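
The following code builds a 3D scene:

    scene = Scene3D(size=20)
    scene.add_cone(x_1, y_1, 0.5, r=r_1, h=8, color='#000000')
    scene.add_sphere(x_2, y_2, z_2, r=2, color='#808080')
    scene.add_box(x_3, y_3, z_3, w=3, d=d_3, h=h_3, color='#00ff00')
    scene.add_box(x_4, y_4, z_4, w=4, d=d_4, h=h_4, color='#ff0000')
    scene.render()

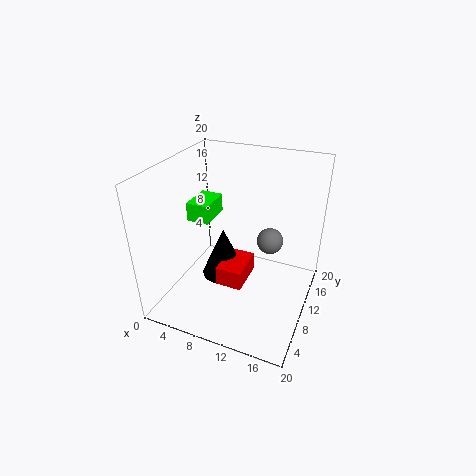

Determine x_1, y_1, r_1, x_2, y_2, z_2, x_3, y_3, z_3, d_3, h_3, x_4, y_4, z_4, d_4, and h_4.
x_1 = 6
y_1 = 13.5
r_1 = 3.5
x_2 = 13
y_2 = 15.5
z_2 = 7
x_3 = 4
y_3 = 7
z_3 = 13
d_3 = 4.5
h_3 = 2.5
x_4 = 6.5
y_4 = 9.5
z_4 = 1
d_4 = 6
h_4 = 3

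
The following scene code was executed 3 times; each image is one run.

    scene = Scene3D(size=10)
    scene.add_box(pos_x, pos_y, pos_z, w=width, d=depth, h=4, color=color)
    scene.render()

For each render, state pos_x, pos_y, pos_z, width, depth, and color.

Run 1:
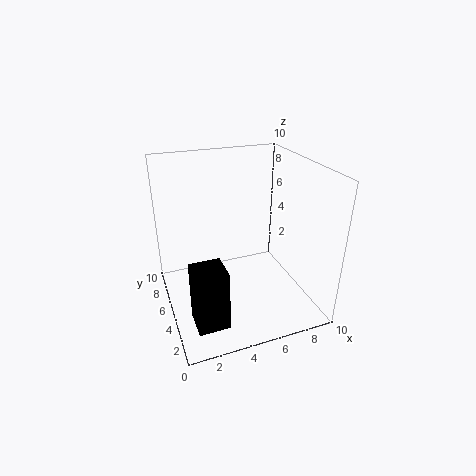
pos_x = 1; pos_y = 1; pos_z = 1; width = 2; depth = 2; color = 'black'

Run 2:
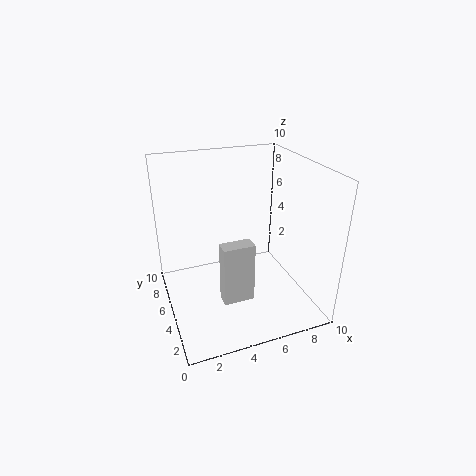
pos_x = 3; pos_y = 2; pos_z = 2; width = 2; depth = 1; color = 'lightgray'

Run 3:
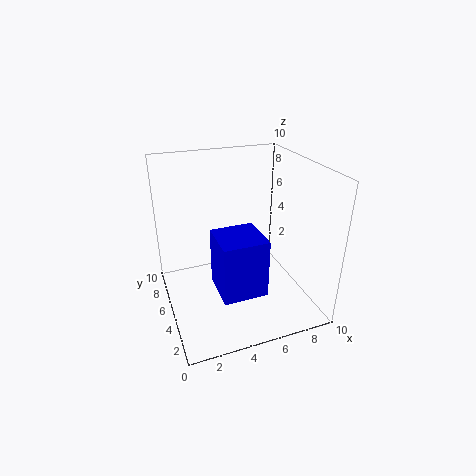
pos_x = 3; pos_y = 2; pos_z = 2; width = 3; depth = 3; color = 'blue'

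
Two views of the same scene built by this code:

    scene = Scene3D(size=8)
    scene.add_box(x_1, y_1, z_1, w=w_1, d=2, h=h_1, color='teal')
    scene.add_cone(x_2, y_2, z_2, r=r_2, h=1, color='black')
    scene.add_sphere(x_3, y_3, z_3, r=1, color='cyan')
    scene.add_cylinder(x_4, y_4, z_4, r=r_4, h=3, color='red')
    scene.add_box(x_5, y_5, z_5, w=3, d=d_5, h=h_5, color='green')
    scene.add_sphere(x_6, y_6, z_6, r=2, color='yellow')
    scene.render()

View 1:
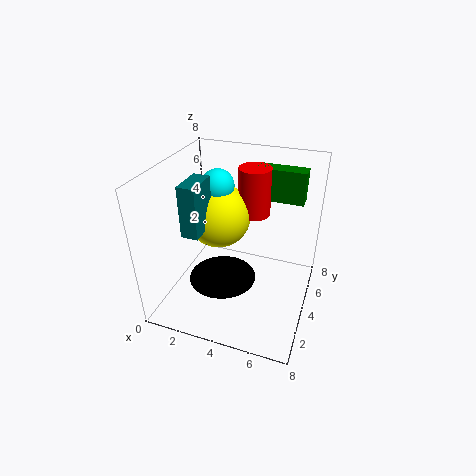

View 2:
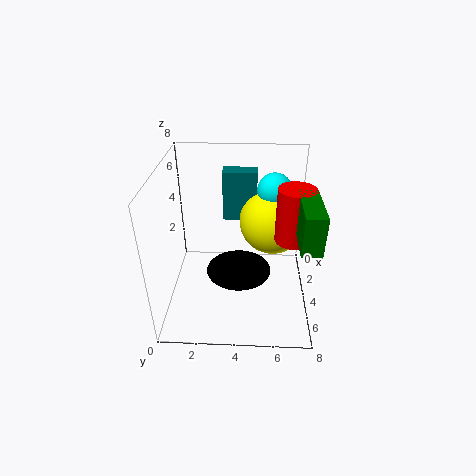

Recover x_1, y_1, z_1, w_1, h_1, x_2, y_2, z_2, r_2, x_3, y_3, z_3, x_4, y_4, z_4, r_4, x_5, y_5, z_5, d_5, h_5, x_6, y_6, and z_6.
x_1 = 1, y_1 = 3, z_1 = 4, w_1 = 1, h_1 = 3, x_2 = 3, y_2 = 4, z_2 = 1, r_2 = 2, x_3 = 2, y_3 = 6, z_3 = 6, x_4 = 4, y_4 = 7, z_4 = 4, r_4 = 1, x_5 = 4, y_5 = 7, z_5 = 5, d_5 = 1, h_5 = 2, x_6 = 2, y_6 = 6, z_6 = 4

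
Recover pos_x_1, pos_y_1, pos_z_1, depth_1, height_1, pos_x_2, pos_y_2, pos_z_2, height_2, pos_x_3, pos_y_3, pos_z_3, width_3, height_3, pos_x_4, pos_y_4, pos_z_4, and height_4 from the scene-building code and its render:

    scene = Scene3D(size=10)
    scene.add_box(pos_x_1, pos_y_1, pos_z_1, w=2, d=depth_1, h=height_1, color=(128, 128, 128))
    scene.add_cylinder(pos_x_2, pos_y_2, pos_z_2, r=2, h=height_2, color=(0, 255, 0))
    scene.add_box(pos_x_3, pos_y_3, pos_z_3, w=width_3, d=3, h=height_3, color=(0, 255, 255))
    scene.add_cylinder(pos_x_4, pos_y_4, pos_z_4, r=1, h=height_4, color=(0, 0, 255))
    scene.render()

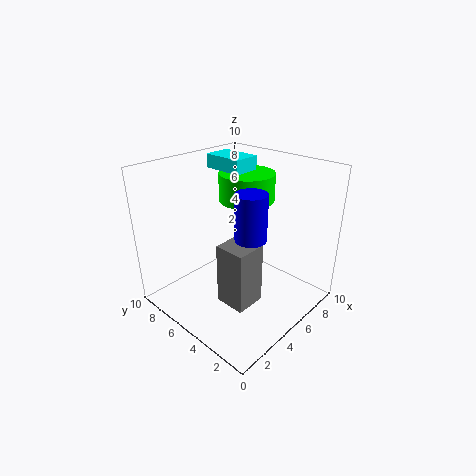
pos_x_1 = 2
pos_y_1 = 2
pos_z_1 = 2
depth_1 = 2
height_1 = 4
pos_x_2 = 7
pos_y_2 = 6
pos_z_2 = 7
height_2 = 2
pos_x_3 = 6
pos_y_3 = 6
pos_z_3 = 9
width_3 = 2
height_3 = 1
pos_x_4 = 4
pos_y_4 = 3
pos_z_4 = 6
height_4 = 3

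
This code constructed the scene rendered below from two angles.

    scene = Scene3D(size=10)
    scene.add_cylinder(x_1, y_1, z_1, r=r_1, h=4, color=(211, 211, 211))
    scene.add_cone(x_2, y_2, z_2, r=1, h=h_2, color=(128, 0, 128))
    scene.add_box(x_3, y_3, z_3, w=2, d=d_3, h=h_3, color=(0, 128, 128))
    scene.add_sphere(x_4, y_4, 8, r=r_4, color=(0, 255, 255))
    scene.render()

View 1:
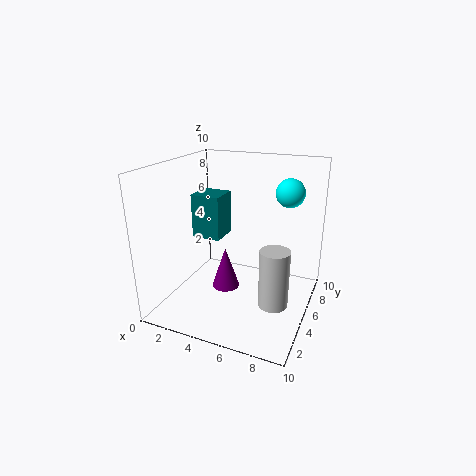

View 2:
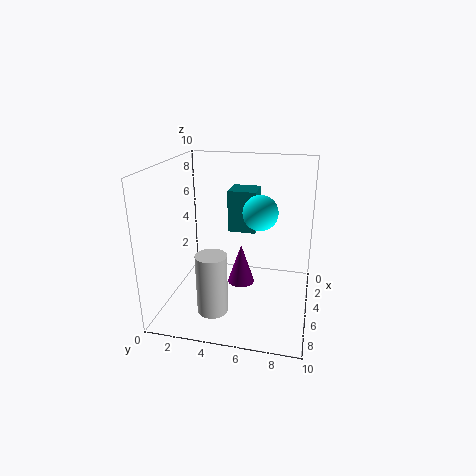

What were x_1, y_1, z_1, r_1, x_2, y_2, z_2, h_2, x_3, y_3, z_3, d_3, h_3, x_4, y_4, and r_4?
x_1 = 8, y_1 = 4, z_1 = 1, r_1 = 1, x_2 = 4, y_2 = 5, z_2 = 1, h_2 = 3, x_3 = 2, y_3 = 4, z_3 = 5, d_3 = 2, h_3 = 3, x_4 = 8, y_4 = 7, r_4 = 1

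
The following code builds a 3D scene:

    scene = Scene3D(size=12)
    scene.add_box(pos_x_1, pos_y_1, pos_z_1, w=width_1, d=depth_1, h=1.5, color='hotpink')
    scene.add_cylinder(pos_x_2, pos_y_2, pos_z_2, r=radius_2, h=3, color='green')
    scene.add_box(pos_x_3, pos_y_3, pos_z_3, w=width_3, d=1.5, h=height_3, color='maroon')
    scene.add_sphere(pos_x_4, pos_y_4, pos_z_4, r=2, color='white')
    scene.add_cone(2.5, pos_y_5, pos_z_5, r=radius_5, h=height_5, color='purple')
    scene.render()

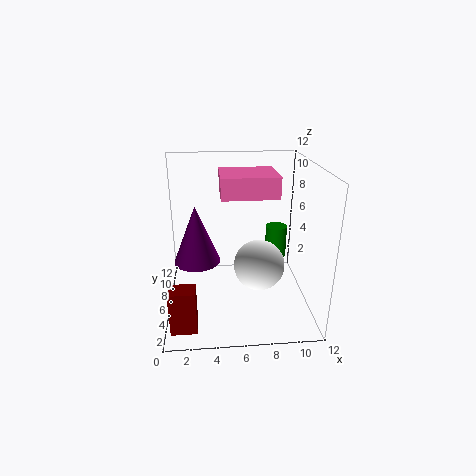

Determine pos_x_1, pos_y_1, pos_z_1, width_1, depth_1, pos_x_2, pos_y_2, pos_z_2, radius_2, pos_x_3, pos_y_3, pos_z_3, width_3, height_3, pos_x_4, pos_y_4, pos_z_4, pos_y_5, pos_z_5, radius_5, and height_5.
pos_x_1 = 4.5, pos_y_1 = 2, pos_z_1 = 10.5, width_1 = 4, depth_1 = 3.5, pos_x_2 = 10, pos_y_2 = 9.5, pos_z_2 = 2.5, radius_2 = 1, pos_x_3 = 0.5, pos_y_3 = 1, pos_z_3 = 0.5, width_3 = 2, height_3 = 3.5, pos_x_4 = 7.5, pos_y_4 = 4, pos_z_4 = 4.5, pos_y_5 = 7, pos_z_5 = 3.5, radius_5 = 2, height_5 = 5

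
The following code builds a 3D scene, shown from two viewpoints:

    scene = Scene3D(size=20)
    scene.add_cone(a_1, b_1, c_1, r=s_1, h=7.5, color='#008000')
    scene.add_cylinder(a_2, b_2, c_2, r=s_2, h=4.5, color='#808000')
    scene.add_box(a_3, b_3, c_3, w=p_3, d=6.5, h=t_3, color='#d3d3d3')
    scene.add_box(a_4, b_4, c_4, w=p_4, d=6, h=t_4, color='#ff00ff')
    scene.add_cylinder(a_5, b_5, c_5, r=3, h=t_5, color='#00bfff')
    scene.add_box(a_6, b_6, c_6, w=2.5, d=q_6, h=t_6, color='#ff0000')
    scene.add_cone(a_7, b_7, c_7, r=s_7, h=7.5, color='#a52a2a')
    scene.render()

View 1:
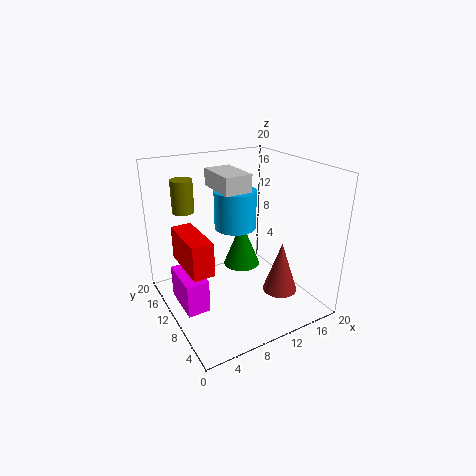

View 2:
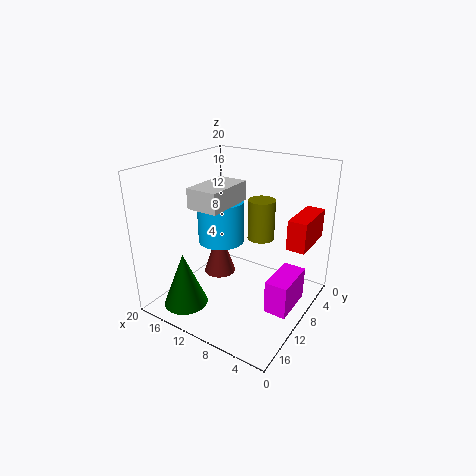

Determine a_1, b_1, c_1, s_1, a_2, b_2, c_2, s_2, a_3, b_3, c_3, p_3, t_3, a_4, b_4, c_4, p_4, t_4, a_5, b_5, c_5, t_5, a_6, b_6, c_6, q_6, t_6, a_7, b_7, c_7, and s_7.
a_1 = 14.5, b_1 = 16.5, c_1 = 1.5, s_1 = 3, a_2 = 4, b_2 = 14.5, c_2 = 13.5, s_2 = 1.5, a_3 = 8.5, b_3 = 10.5, c_3 = 16, p_3 = 4, t_3 = 2.5, a_4 = 1, b_4 = 7, c_4 = 2, p_4 = 3, t_4 = 4.5, a_5 = 11, b_5 = 12.5, c_5 = 10.5, t_5 = 5.5, a_6 = 0.5, b_6 = 3, c_6 = 10, q_6 = 6.5, t_6 = 4, a_7 = 15.5, b_7 = 7, c_7 = 1.5, s_7 = 2.5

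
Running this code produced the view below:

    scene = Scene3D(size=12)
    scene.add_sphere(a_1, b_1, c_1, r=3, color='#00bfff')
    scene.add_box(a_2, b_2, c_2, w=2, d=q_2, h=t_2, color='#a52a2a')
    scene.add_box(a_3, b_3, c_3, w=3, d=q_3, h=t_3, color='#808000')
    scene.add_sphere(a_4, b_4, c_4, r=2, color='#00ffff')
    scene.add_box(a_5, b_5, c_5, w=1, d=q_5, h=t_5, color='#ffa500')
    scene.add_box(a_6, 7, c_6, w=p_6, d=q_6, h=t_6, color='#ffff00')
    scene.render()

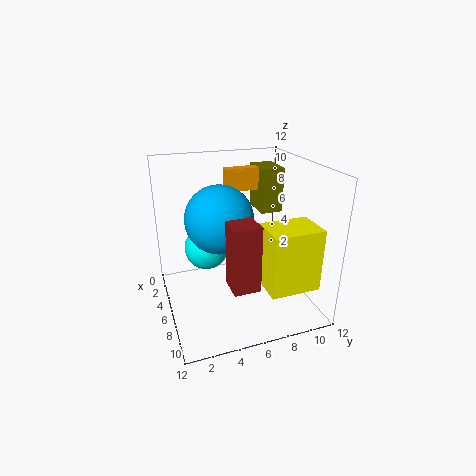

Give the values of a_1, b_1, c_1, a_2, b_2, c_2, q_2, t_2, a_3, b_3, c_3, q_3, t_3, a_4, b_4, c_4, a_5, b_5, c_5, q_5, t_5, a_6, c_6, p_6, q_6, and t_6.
a_1 = 4, b_1 = 5, c_1 = 7, a_2 = 9, b_2 = 4, c_2 = 4, q_2 = 2, t_2 = 5, a_3 = 1, b_3 = 9, c_3 = 7, q_3 = 2, t_3 = 4, a_4 = 3, b_4 = 4, c_4 = 4, a_5 = 2, b_5 = 6, c_5 = 9, q_5 = 3, t_5 = 2, a_6 = 8, c_6 = 3, p_6 = 3, q_6 = 4, t_6 = 5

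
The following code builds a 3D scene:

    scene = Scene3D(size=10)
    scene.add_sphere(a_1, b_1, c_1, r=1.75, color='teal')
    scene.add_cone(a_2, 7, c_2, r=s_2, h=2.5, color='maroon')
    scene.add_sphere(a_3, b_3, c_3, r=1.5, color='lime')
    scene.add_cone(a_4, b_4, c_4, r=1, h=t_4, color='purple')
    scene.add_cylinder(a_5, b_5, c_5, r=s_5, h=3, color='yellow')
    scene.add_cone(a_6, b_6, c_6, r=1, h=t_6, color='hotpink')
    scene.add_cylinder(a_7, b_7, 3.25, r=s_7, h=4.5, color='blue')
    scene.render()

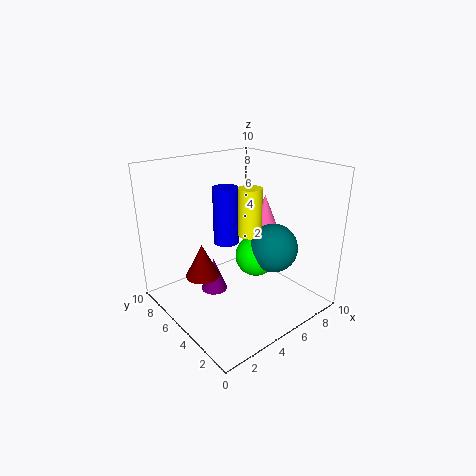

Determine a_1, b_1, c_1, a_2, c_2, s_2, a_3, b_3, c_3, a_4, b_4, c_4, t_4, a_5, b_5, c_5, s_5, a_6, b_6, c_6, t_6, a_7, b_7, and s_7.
a_1 = 7.25, b_1 = 3.75, c_1 = 4, a_2 = 3.25, c_2 = 1.75, s_2 = 1.25, a_3 = 6.5, b_3 = 4.75, c_3 = 3.25, a_4 = 4.25, b_4 = 7, c_4 = 0.25, t_4 = 2.5, a_5 = 4.5, b_5 = 3.25, c_5 = 6, s_5 = 0.75, a_6 = 7.75, b_6 = 5.25, c_6 = 5, t_6 = 2.5, a_7 = 6.25, b_7 = 8, s_7 = 1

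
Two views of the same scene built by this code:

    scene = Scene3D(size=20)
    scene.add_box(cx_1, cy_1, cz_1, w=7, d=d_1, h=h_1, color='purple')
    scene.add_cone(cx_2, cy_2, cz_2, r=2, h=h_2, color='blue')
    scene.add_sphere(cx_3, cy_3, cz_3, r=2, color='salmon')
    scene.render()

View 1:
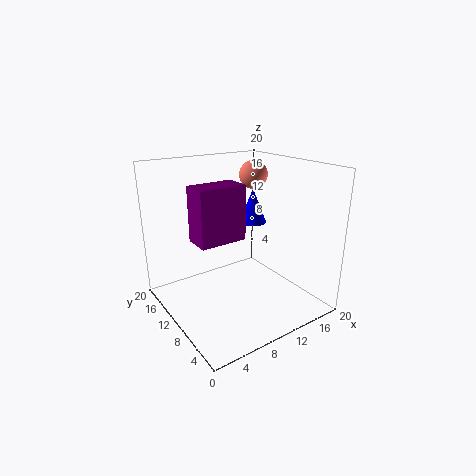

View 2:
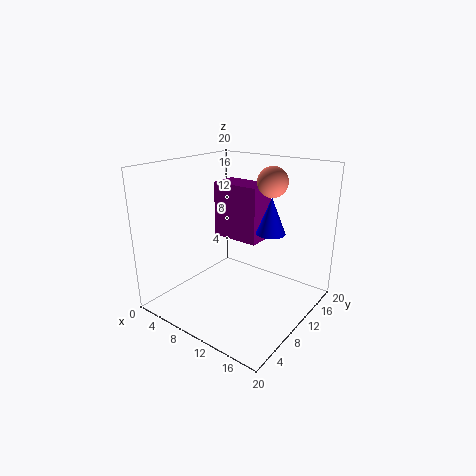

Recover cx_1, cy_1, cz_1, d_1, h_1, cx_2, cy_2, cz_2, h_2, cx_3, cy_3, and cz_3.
cx_1 = 5, cy_1 = 11, cz_1 = 9, d_1 = 4, h_1 = 8, cx_2 = 14, cy_2 = 12, cz_2 = 11, h_2 = 5, cx_3 = 14, cy_3 = 12, cz_3 = 18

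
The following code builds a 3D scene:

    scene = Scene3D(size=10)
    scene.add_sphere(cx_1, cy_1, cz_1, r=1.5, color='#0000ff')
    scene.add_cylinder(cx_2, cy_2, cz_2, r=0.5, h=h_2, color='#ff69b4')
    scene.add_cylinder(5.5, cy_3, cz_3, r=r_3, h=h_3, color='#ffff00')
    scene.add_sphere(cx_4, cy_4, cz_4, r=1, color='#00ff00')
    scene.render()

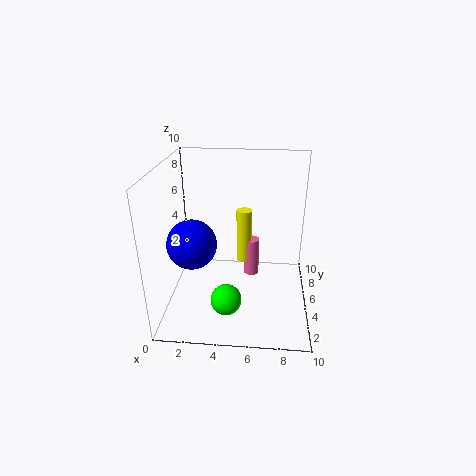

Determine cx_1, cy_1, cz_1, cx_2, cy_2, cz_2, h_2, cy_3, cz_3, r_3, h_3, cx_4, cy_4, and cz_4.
cx_1 = 2.5, cy_1 = 2, cz_1 = 6, cx_2 = 6, cy_2 = 4, cz_2 = 3, h_2 = 2.5, cy_3 = 4, cz_3 = 4, r_3 = 0.5, h_3 = 3.5, cx_4 = 4.5, cy_4 = 2, cz_4 = 2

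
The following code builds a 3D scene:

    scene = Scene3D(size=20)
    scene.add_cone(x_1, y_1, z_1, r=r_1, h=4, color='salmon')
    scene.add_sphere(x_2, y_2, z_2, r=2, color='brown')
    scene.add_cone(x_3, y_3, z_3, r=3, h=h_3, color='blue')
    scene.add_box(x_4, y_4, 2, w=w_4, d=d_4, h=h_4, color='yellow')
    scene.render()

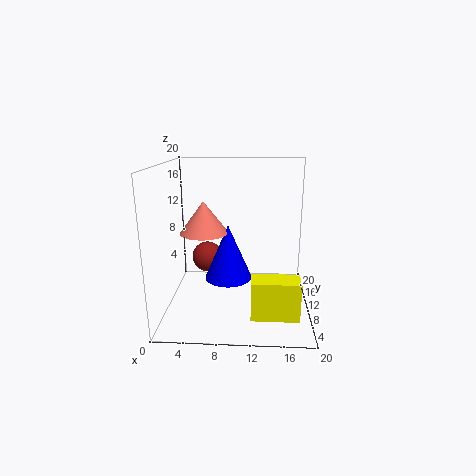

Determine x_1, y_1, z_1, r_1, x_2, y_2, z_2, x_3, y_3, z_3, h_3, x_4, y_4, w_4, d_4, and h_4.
x_1 = 6
y_1 = 6
z_1 = 12
r_1 = 3
x_2 = 6
y_2 = 8
z_2 = 8
x_3 = 9
y_3 = 6
z_3 = 6
h_3 = 7
x_4 = 12
y_4 = 2
w_4 = 6
d_4 = 3
h_4 = 5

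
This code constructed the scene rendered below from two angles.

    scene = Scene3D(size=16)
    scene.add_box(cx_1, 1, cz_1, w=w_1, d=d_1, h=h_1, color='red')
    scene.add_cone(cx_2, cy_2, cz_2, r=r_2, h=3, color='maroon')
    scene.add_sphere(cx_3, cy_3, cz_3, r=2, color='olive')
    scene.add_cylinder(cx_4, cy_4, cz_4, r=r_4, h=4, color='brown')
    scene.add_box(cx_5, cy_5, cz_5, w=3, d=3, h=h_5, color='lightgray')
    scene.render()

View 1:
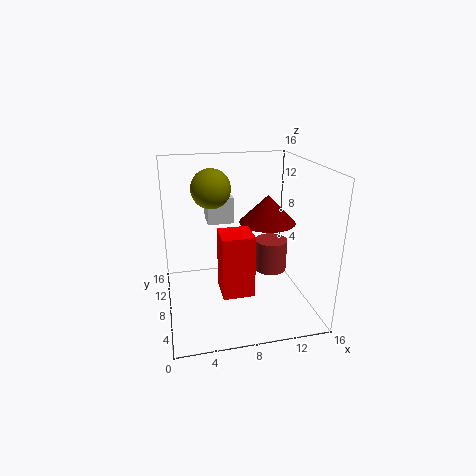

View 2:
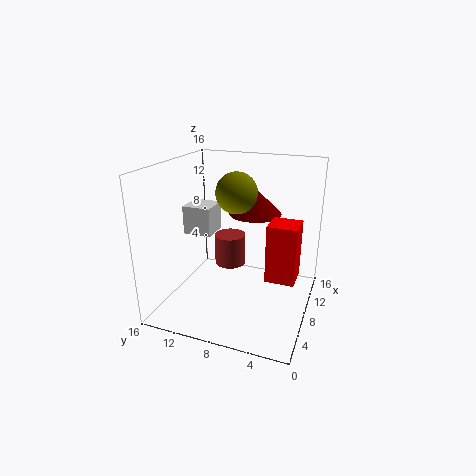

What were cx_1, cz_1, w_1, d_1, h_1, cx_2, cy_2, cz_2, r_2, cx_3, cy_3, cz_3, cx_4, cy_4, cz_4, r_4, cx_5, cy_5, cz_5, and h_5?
cx_1 = 5; cz_1 = 5; w_1 = 3; d_1 = 3; h_1 = 6; cx_2 = 11; cy_2 = 7; cz_2 = 10; r_2 = 3; cx_3 = 5; cy_3 = 7; cz_3 = 14; cx_4 = 13; cy_4 = 11; cz_4 = 2; r_4 = 2; cx_5 = 5; cy_5 = 10; cz_5 = 9; h_5 = 3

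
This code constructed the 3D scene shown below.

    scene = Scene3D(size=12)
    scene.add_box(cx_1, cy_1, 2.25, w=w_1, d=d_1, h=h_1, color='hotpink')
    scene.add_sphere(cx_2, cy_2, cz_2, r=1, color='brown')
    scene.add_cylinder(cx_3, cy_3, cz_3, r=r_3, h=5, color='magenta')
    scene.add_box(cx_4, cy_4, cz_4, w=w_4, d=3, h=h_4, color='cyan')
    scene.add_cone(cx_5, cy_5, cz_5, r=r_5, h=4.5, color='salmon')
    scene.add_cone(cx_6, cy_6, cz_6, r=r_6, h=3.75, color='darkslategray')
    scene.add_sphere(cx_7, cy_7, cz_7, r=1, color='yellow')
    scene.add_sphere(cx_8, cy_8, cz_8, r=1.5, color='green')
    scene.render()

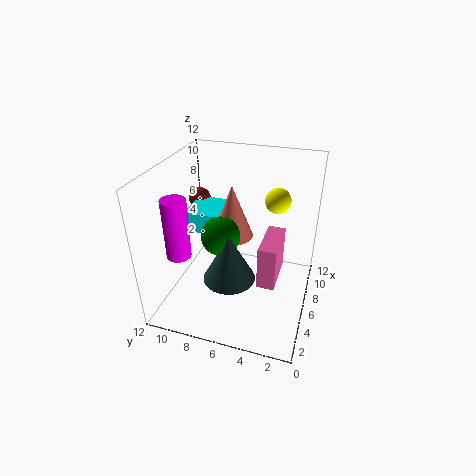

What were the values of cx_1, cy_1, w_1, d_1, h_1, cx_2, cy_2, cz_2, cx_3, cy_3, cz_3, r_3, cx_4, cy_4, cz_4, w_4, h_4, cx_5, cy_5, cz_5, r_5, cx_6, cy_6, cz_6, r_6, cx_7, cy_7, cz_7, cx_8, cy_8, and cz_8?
cx_1 = 4.75, cy_1 = 2.5, w_1 = 4, d_1 = 1.5, h_1 = 3.75, cx_2 = 9.25, cy_2 = 10.75, cz_2 = 7.5, cx_3 = 3.5, cy_3 = 10.25, cz_3 = 5, r_3 = 1, cx_4 = 5.75, cy_4 = 7.75, cz_4 = 6, w_4 = 3.5, h_4 = 1.75, cx_5 = 6.75, cy_5 = 6.75, cz_5 = 5.75, r_5 = 1.75, cx_6 = 3, cy_6 = 5.75, cz_6 = 4.25, r_6 = 2, cx_7 = 6.75, cy_7 = 3, cz_7 = 9.5, cx_8 = 4, cy_8 = 6.75, cz_8 = 7.25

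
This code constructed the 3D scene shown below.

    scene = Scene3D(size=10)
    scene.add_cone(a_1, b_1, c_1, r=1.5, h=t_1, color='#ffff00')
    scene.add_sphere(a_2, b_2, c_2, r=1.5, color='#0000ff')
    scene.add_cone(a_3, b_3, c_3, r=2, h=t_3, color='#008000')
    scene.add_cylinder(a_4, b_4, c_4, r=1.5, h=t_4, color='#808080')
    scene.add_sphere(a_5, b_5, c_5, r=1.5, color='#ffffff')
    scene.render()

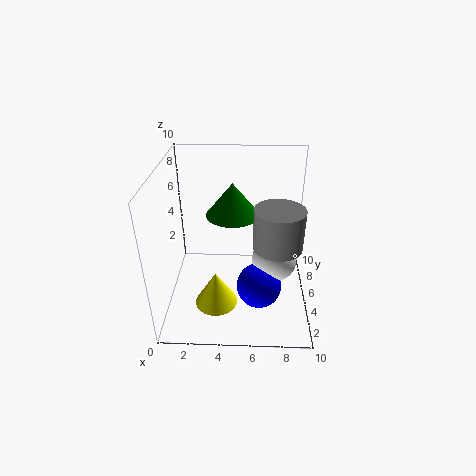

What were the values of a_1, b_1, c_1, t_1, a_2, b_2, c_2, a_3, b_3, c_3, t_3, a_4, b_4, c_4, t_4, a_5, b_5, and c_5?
a_1 = 3.5, b_1 = 3.5, c_1 = 0.5, t_1 = 2.5, a_2 = 6.5, b_2 = 3, c_2 = 2.5, a_3 = 4.5, b_3 = 7.5, c_3 = 5.5, t_3 = 2.5, a_4 = 7.5, b_4 = 2.5, c_4 = 6, t_4 = 2.5, a_5 = 7.5, b_5 = 4, c_5 = 4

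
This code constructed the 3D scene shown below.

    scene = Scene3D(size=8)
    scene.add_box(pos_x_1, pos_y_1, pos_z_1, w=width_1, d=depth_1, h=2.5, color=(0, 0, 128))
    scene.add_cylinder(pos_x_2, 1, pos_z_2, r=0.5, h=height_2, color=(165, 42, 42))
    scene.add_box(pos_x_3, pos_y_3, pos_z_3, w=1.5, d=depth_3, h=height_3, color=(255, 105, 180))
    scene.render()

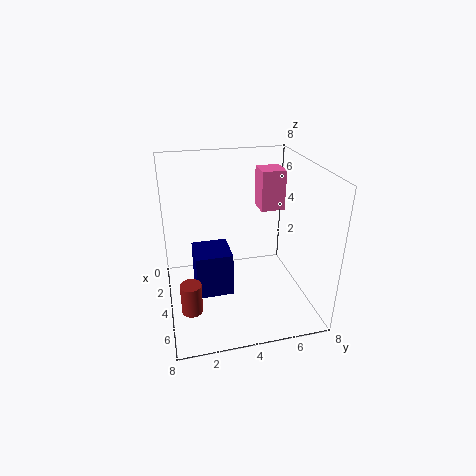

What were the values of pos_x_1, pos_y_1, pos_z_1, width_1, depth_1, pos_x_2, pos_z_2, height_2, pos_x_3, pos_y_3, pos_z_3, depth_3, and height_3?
pos_x_1 = 3; pos_y_1 = 1.5; pos_z_1 = 1; width_1 = 2; depth_1 = 2; pos_x_2 = 7; pos_z_2 = 2; height_2 = 1.5; pos_x_3 = 0.5; pos_y_3 = 6; pos_z_3 = 4.5; depth_3 = 1.5; height_3 = 2.5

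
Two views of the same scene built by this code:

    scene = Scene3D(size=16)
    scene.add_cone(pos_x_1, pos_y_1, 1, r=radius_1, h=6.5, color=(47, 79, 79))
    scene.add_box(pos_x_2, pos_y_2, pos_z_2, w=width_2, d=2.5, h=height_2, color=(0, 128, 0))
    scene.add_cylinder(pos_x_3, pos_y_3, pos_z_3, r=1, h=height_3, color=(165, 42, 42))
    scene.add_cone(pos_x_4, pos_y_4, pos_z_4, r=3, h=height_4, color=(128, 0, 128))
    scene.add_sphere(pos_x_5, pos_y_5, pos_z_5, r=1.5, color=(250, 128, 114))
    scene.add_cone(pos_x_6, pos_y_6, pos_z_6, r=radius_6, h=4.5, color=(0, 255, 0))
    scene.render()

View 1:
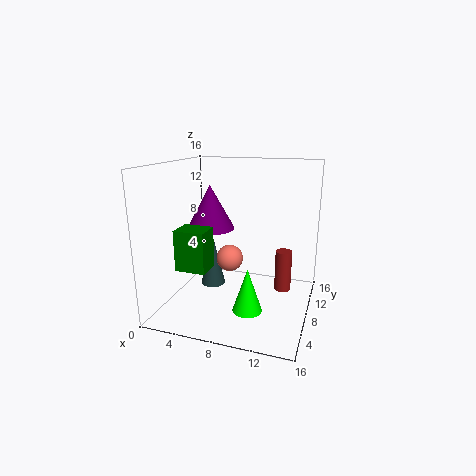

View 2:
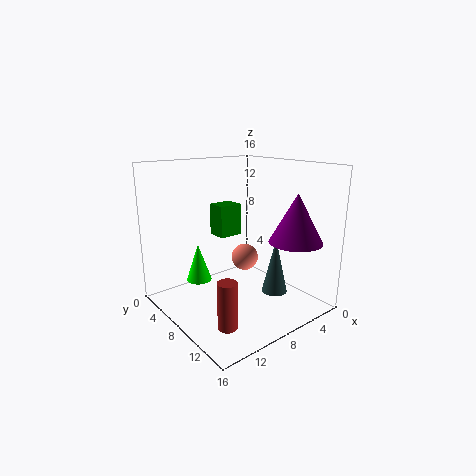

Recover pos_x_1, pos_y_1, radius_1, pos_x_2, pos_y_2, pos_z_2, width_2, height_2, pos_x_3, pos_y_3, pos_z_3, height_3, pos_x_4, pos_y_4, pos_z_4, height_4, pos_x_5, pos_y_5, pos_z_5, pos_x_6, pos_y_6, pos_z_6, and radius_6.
pos_x_1 = 4
pos_y_1 = 10
radius_1 = 1.5
pos_x_2 = 4
pos_y_2 = 1
pos_z_2 = 6.5
width_2 = 3
height_2 = 4
pos_x_3 = 12.5
pos_y_3 = 12
pos_z_3 = 0.5
height_3 = 5
pos_x_4 = 3
pos_y_4 = 12
pos_z_4 = 7.5
height_4 = 5.5
pos_x_5 = 7
pos_y_5 = 8
pos_z_5 = 5.5
pos_x_6 = 10.5
pos_y_6 = 3.5
pos_z_6 = 2
radius_6 = 1.5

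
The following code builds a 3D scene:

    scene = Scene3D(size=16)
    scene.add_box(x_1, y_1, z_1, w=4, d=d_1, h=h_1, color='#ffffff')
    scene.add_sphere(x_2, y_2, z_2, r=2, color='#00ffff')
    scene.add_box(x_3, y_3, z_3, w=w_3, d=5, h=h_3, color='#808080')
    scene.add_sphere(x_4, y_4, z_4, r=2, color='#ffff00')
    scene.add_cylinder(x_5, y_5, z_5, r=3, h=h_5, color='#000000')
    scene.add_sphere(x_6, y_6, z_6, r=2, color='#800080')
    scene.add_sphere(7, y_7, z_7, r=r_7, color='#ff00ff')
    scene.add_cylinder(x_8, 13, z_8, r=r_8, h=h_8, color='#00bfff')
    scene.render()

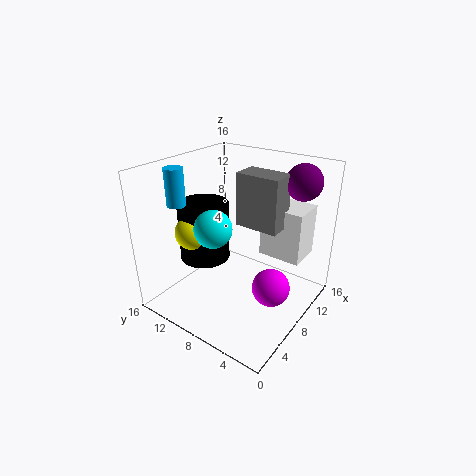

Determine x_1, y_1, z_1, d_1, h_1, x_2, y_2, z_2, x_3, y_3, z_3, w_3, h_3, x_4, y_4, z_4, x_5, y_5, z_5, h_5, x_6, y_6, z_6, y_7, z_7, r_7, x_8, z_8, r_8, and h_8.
x_1 = 11, y_1 = 2, z_1 = 5, d_1 = 5, h_1 = 6, x_2 = 5, y_2 = 9, z_2 = 10, x_3 = 9, y_3 = 4, z_3 = 9, w_3 = 3, h_3 = 6, x_4 = 6, y_4 = 13, z_4 = 8, x_5 = 8, y_5 = 13, z_5 = 4, h_5 = 7, x_6 = 13, y_6 = 3, z_6 = 14, y_7 = 3, z_7 = 4, r_7 = 2, x_8 = 4, z_8 = 12, r_8 = 1, h_8 = 4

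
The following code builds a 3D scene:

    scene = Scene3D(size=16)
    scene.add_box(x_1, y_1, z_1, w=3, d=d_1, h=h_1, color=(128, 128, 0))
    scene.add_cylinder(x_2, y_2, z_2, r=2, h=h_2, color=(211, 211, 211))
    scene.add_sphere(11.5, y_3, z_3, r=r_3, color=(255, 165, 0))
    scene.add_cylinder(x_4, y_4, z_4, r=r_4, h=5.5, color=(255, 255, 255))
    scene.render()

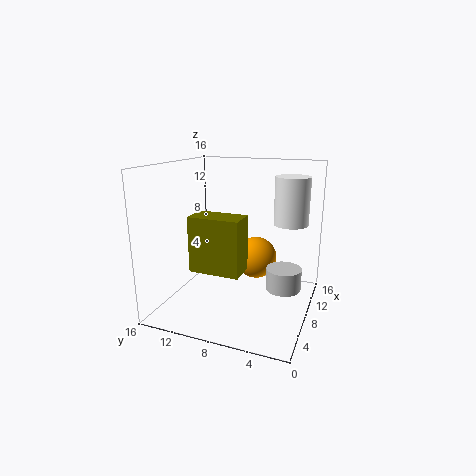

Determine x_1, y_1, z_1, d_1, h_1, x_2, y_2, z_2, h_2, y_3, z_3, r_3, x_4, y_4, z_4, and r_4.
x_1 = 4, y_1 = 6.5, z_1 = 5, d_1 = 5.5, h_1 = 6, x_2 = 9.5, y_2 = 3, z_2 = 2, h_2 = 2.5, y_3 = 7, z_3 = 4.5, r_3 = 2.5, x_4 = 12, y_4 = 3, z_4 = 9, r_4 = 2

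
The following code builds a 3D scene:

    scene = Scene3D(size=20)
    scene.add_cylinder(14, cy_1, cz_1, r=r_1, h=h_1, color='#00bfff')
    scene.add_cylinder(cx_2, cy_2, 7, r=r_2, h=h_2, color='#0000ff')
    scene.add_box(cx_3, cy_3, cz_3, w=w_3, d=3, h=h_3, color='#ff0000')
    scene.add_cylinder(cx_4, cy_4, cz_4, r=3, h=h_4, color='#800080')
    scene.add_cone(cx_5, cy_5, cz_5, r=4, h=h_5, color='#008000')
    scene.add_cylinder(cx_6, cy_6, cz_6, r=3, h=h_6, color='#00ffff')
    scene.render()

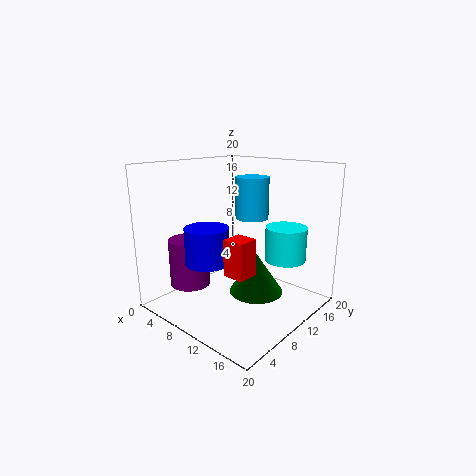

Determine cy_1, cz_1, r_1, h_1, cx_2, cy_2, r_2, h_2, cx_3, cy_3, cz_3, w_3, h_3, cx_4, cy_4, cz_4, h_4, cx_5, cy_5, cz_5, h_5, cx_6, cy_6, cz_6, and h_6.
cy_1 = 8
cz_1 = 14
r_1 = 2
h_1 = 5
cx_2 = 8
cy_2 = 6
r_2 = 3
h_2 = 5
cx_3 = 11
cy_3 = 6
cz_3 = 6
w_3 = 3
h_3 = 5
cx_4 = 3
cy_4 = 7
cz_4 = 2
h_4 = 7
cx_5 = 11
cy_5 = 13
cz_5 = 1
h_5 = 6
cx_6 = 14
cy_6 = 16
cz_6 = 6
h_6 = 5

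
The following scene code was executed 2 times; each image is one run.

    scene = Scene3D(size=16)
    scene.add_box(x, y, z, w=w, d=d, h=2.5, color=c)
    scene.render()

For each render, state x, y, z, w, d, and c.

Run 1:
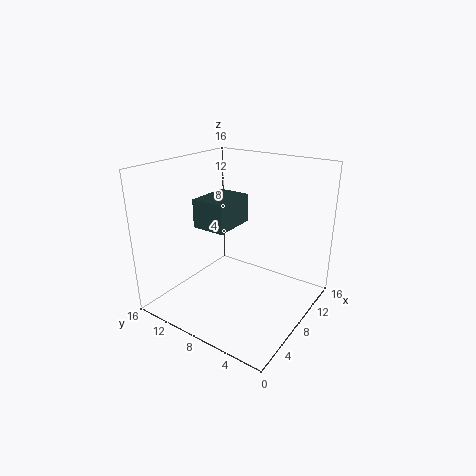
x = 0.5; y = 4.5; z = 12; w = 4; d = 3; c = 'darkslategray'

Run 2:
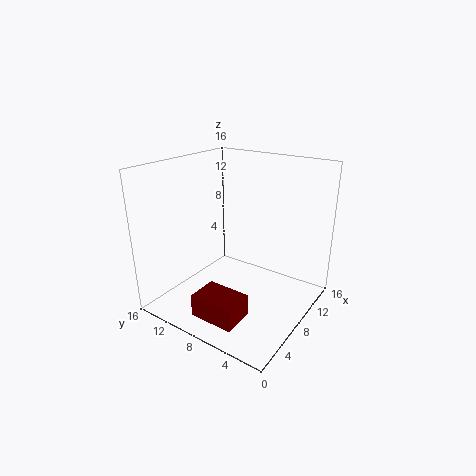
x = 2; y = 5; z = 0.5; w = 3.5; d = 5; c = 'maroon'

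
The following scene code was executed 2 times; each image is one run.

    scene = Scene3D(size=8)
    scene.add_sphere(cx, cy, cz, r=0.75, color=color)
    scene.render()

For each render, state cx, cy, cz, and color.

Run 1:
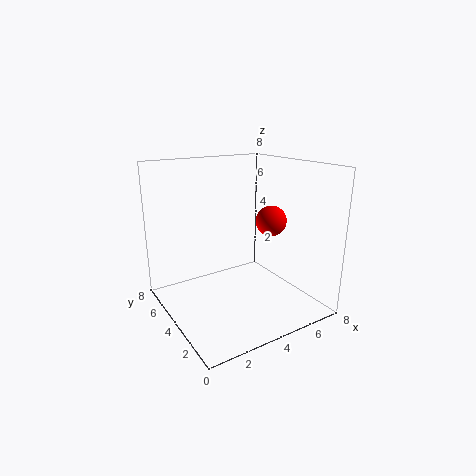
cx = 4.5
cy = 1.75
cz = 5.5
color = 'red'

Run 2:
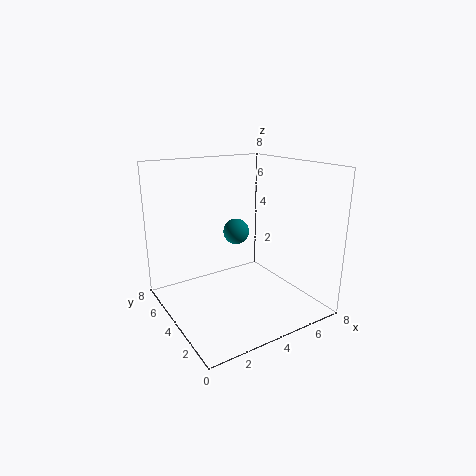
cx = 4.5
cy = 5
cz = 4
color = 'teal'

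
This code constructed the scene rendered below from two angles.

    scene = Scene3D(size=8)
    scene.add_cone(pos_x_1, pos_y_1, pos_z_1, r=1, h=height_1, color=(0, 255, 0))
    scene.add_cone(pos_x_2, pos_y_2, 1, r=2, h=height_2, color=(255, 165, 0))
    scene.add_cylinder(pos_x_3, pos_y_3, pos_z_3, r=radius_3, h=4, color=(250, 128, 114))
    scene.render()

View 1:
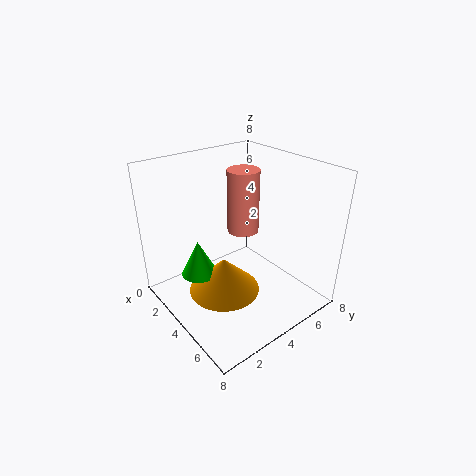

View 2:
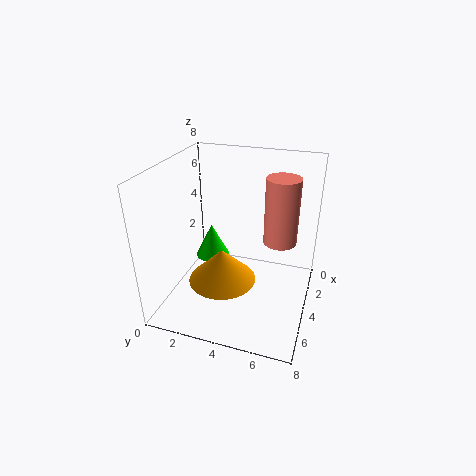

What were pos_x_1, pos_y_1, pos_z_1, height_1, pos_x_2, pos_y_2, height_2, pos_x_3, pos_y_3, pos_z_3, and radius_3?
pos_x_1 = 3
pos_y_1 = 2
pos_z_1 = 2
height_1 = 2
pos_x_2 = 4
pos_y_2 = 3
height_2 = 2
pos_x_3 = 2
pos_y_3 = 6
pos_z_3 = 3
radius_3 = 1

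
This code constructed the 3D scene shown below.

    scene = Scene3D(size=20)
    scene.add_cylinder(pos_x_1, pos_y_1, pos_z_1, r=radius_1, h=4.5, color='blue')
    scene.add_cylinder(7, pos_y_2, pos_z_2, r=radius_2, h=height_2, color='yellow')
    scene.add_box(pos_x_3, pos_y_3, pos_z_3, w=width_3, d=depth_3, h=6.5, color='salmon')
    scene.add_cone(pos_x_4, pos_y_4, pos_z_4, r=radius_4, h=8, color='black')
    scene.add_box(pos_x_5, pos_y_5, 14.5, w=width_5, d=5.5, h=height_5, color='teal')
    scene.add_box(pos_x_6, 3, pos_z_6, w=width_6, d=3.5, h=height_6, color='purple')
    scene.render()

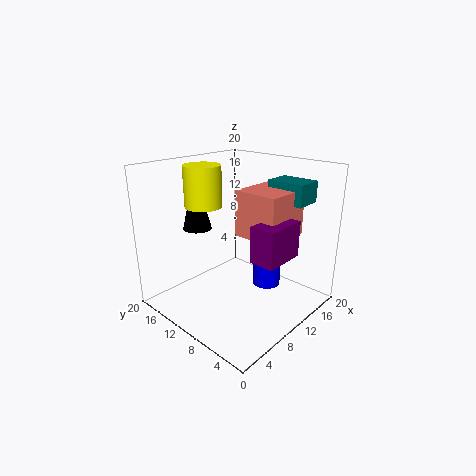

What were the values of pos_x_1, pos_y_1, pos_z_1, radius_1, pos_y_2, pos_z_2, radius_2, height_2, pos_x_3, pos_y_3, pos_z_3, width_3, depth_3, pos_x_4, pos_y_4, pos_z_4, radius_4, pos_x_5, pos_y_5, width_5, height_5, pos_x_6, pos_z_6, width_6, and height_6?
pos_x_1 = 13.5
pos_y_1 = 7.5
pos_z_1 = 2.5
radius_1 = 2
pos_y_2 = 13.5
pos_z_2 = 14.5
radius_2 = 2.5
height_2 = 5.5
pos_x_3 = 10.5
pos_y_3 = 4.5
pos_z_3 = 10
width_3 = 7
depth_3 = 6.5
pos_x_4 = 7
pos_y_4 = 15
pos_z_4 = 11
radius_4 = 2
pos_x_5 = 15
pos_y_5 = 3.5
width_5 = 4
height_5 = 3
pos_x_6 = 8.5
pos_z_6 = 8
width_6 = 6
height_6 = 5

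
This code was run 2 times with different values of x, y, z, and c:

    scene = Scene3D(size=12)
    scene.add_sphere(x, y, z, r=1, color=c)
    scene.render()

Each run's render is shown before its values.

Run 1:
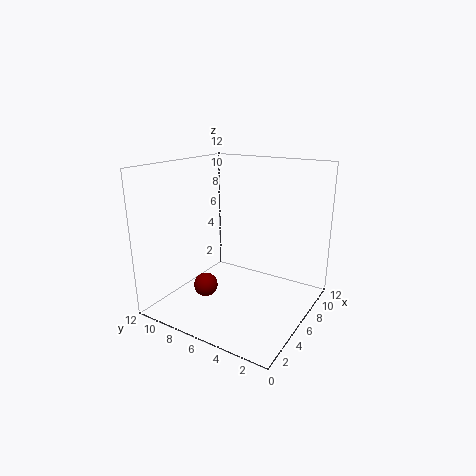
x = 4
y = 8
z = 2
c = 'maroon'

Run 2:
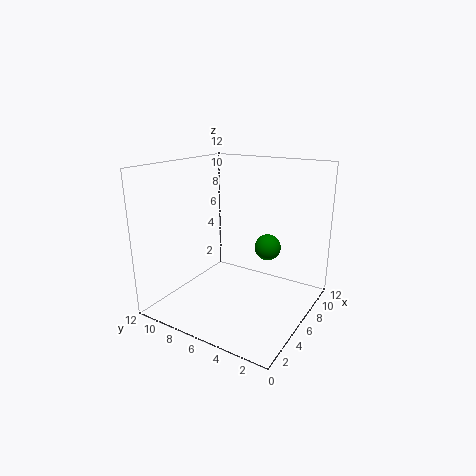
x = 5.5
y = 3
z = 6
c = 'green'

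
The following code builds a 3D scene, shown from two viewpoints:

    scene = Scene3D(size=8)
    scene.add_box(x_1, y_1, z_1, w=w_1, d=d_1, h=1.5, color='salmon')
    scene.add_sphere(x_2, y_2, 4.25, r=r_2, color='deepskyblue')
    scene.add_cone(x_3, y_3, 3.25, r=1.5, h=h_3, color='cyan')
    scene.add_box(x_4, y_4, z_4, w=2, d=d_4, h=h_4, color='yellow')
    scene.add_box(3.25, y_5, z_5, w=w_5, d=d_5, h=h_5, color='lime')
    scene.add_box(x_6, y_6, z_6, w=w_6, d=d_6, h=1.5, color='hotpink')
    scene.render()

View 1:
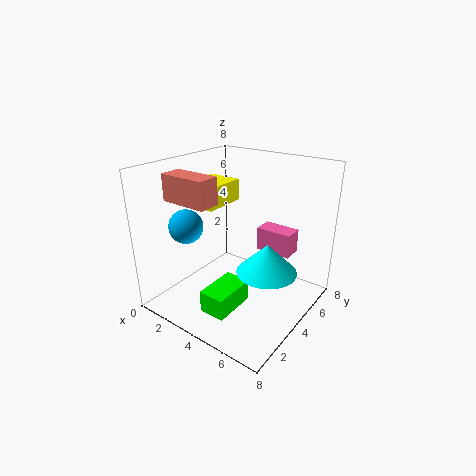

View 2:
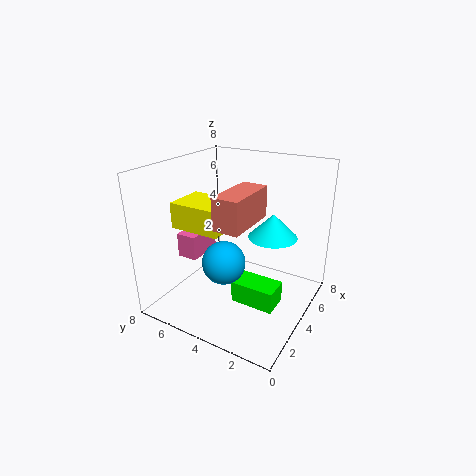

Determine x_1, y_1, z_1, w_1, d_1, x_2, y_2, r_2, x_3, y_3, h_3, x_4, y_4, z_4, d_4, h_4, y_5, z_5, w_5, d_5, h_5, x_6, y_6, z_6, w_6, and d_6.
x_1 = 0.5, y_1 = 2, z_1 = 6, w_1 = 2.75, d_1 = 1.25, x_2 = 1, y_2 = 3, r_2 = 1, x_3 = 6.5, y_3 = 3, h_3 = 1.5, x_4 = 0.75, y_4 = 3.25, z_4 = 5.5, d_4 = 2.5, h_4 = 1.25, y_5 = 1.5, z_5 = 0.25, w_5 = 1.5, d_5 = 2.5, h_5 = 1.25, x_6 = 3.5, y_6 = 6.75, z_6 = 2, w_6 = 2.25, d_6 = 1.25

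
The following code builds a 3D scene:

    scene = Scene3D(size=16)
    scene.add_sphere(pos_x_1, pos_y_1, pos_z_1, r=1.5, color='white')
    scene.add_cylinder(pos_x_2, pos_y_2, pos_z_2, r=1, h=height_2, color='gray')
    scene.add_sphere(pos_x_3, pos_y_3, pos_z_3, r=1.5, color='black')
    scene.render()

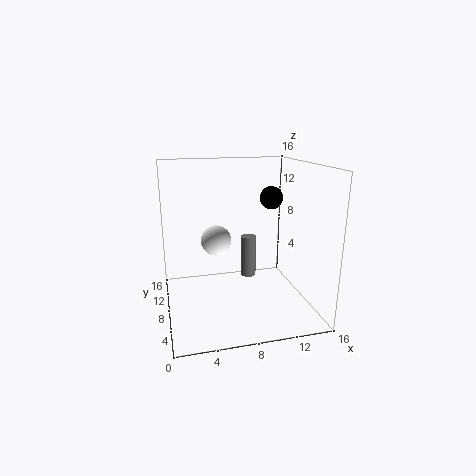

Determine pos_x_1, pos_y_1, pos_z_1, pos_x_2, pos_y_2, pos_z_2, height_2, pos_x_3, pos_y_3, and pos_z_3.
pos_x_1 = 5, pos_y_1 = 5, pos_z_1 = 9, pos_x_2 = 11, pos_y_2 = 14, pos_z_2 = 0.5, height_2 = 5.5, pos_x_3 = 14, pos_y_3 = 14, pos_z_3 = 11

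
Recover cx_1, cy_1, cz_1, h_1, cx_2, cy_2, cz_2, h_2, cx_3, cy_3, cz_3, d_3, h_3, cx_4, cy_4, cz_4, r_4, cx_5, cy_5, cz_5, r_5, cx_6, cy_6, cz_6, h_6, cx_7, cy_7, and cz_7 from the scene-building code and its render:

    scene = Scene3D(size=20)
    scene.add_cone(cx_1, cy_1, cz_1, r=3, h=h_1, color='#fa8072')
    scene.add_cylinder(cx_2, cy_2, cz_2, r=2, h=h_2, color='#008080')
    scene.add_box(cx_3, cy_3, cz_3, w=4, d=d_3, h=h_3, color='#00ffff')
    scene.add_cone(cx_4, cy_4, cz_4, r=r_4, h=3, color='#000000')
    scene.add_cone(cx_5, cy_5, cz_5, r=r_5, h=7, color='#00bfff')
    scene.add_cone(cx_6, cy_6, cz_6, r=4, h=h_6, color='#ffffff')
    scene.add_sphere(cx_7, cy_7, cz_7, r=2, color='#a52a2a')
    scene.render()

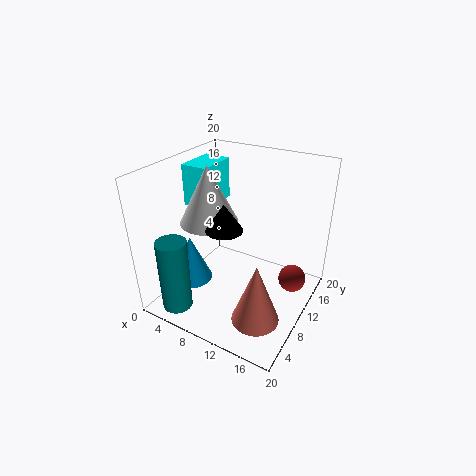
cx_1 = 16
cy_1 = 4
cz_1 = 3
h_1 = 8
cx_2 = 5
cy_2 = 2
cz_2 = 2
h_2 = 10
cx_3 = 1
cy_3 = 10
cz_3 = 13
d_3 = 6
h_3 = 6
cx_4 = 13
cy_4 = 2
cz_4 = 16
r_4 = 2
cx_5 = 3
cy_5 = 8
cz_5 = 2
r_5 = 3
cx_6 = 6
cy_6 = 9
cz_6 = 12
h_6 = 8
cx_7 = 17
cy_7 = 14
cz_7 = 3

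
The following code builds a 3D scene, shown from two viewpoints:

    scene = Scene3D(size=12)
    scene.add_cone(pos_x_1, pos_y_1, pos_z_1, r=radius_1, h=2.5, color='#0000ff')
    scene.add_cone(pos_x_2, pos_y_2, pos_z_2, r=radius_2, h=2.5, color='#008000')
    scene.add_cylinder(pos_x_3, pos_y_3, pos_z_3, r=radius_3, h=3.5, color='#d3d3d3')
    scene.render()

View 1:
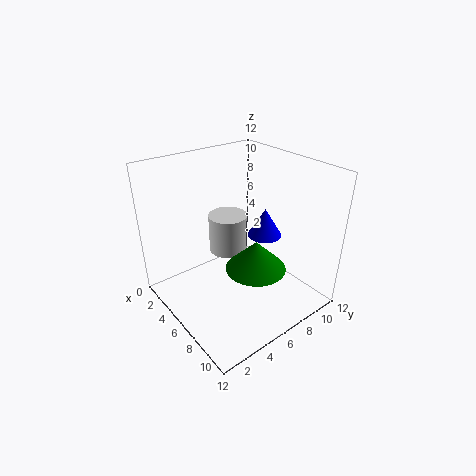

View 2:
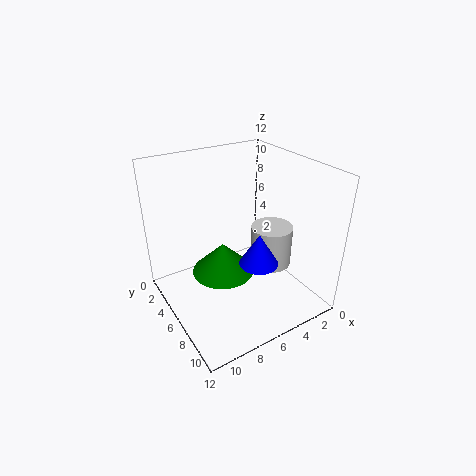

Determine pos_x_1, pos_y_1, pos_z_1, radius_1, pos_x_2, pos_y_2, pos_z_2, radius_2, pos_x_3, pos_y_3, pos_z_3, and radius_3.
pos_x_1 = 6, pos_y_1 = 9, pos_z_1 = 5.25, radius_1 = 1.5, pos_x_2 = 7.75, pos_y_2 = 6.5, pos_z_2 = 3.75, radius_2 = 2.5, pos_x_3 = 3.25, pos_y_3 = 7, pos_z_3 = 3.25, radius_3 = 1.75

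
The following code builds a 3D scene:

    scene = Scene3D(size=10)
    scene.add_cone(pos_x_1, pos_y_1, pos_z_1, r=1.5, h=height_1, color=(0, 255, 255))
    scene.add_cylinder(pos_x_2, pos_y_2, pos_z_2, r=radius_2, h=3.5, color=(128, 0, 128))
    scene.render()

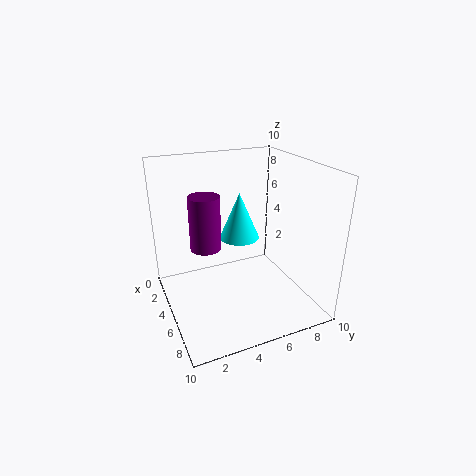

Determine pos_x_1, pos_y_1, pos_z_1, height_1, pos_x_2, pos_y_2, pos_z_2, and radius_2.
pos_x_1 = 3
pos_y_1 = 6
pos_z_1 = 4
height_1 = 3.5
pos_x_2 = 5.5
pos_y_2 = 2.5
pos_z_2 = 5
radius_2 = 1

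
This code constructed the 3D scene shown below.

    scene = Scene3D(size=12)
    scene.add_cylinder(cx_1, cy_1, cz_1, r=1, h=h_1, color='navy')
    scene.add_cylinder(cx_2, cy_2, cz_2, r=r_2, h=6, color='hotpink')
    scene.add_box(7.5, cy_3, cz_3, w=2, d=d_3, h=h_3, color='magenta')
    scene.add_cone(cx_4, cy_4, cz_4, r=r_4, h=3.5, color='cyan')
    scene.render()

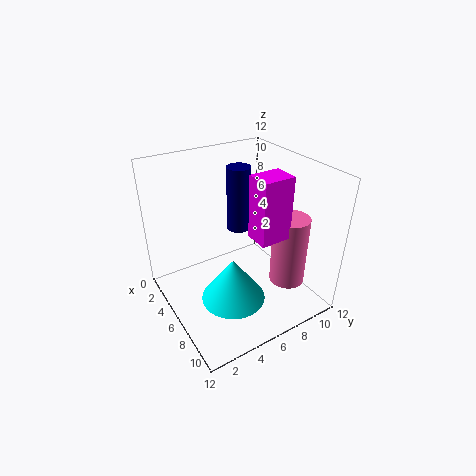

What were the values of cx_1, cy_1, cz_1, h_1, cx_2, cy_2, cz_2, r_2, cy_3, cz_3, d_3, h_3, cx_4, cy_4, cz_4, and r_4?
cx_1 = 4.5, cy_1 = 7, cz_1 = 6, h_1 = 5.5, cx_2 = 8.5, cy_2 = 9.5, cz_2 = 2, r_2 = 1.5, cy_3 = 6, cz_3 = 7, d_3 = 2.5, h_3 = 5, cx_4 = 8.5, cy_4 = 4, cz_4 = 2.5, r_4 = 2.5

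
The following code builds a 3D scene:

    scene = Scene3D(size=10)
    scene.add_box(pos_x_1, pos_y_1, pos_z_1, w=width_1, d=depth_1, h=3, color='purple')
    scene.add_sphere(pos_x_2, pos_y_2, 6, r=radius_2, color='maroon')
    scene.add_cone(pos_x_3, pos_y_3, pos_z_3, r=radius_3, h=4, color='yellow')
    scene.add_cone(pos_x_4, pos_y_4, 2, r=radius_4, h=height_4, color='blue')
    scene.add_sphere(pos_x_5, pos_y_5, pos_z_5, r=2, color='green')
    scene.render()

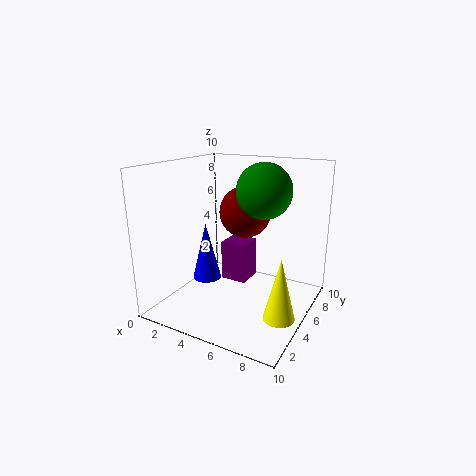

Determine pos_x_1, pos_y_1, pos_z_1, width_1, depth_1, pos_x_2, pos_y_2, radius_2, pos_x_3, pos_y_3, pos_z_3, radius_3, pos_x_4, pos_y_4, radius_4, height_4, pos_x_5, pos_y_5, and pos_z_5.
pos_x_1 = 3
pos_y_1 = 6
pos_z_1 = 1
width_1 = 2
depth_1 = 2
pos_x_2 = 4
pos_y_2 = 8
radius_2 = 2
pos_x_3 = 9
pos_y_3 = 3
pos_z_3 = 1
radius_3 = 1
pos_x_4 = 3
pos_y_4 = 4
radius_4 = 1
height_4 = 4
pos_x_5 = 6
pos_y_5 = 7
pos_z_5 = 8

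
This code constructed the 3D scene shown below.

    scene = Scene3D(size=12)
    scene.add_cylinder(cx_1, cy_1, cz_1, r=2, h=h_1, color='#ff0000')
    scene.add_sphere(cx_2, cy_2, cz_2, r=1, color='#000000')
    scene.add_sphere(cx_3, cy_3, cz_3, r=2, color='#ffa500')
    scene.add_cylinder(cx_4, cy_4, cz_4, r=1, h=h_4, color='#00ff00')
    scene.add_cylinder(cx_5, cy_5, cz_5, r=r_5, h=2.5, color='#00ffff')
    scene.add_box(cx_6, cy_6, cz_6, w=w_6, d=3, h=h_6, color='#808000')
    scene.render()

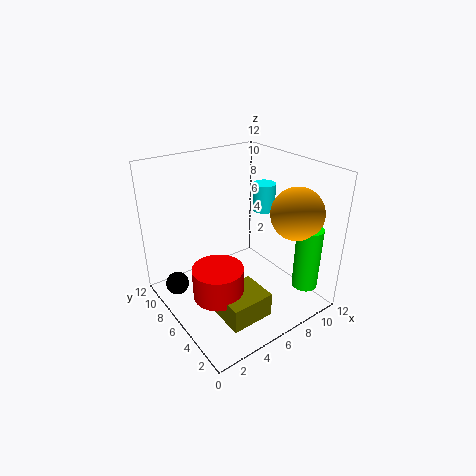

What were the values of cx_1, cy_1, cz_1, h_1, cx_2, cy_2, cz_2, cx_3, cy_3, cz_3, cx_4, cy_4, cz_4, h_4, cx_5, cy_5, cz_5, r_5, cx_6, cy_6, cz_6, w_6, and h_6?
cx_1 = 3
cy_1 = 4.5
cz_1 = 2.5
h_1 = 2.5
cx_2 = 1.5
cy_2 = 9
cz_2 = 1.5
cx_3 = 8.5
cy_3 = 2
cz_3 = 9
cx_4 = 9
cy_4 = 1
cz_4 = 3
h_4 = 5
cx_5 = 10
cy_5 = 7.5
cz_5 = 7
r_5 = 1
cx_6 = 2.5
cy_6 = 1.5
cz_6 = 1
w_6 = 3.5
h_6 = 2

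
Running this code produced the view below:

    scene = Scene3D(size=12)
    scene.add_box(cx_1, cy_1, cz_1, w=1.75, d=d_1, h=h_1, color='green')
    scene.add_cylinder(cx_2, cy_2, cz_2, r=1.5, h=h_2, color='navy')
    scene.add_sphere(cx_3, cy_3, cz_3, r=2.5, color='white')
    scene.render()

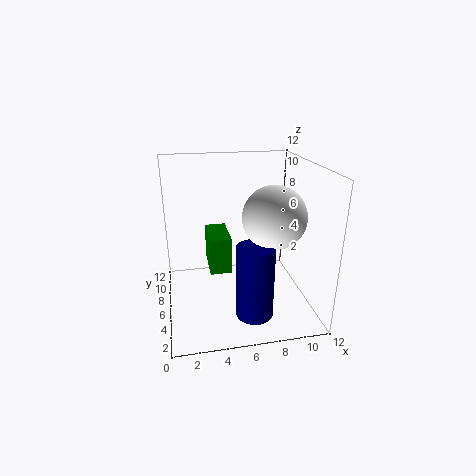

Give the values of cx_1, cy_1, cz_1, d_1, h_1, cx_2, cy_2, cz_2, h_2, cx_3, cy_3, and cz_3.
cx_1 = 3.5; cy_1 = 4.75; cz_1 = 3.5; d_1 = 3.5; h_1 = 3; cx_2 = 6.75; cy_2 = 3; cz_2 = 0.5; h_2 = 6; cx_3 = 8.5; cy_3 = 4.25; cz_3 = 8.25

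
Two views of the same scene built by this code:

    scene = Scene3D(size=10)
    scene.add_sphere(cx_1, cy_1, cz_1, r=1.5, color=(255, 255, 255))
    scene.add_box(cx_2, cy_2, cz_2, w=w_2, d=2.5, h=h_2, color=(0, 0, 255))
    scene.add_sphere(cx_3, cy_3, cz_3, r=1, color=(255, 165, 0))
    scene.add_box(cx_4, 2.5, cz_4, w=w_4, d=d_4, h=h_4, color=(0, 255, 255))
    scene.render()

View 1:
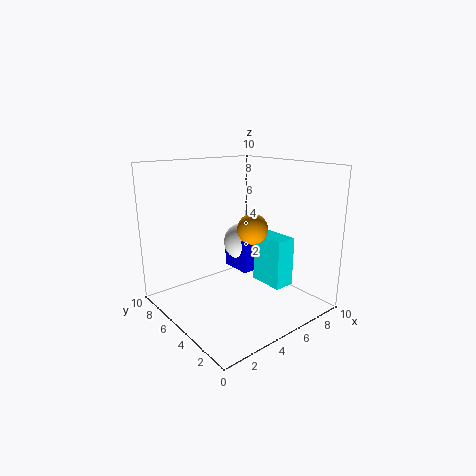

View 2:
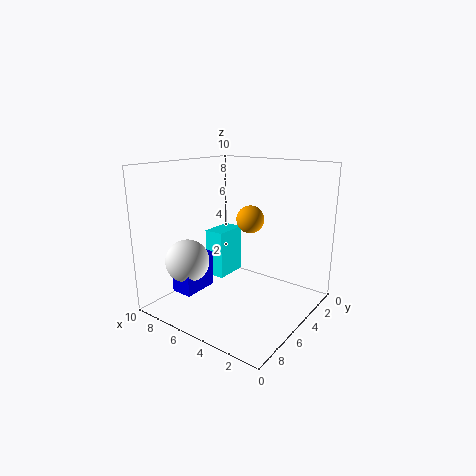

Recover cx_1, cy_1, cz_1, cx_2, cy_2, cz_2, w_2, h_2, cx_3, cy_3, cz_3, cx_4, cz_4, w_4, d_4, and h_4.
cx_1 = 7.5, cy_1 = 7.5, cz_1 = 3.5, cx_2 = 6.5, cy_2 = 6, cz_2 = 1.5, w_2 = 1.5, h_2 = 2.5, cx_3 = 5, cy_3 = 3.5, cz_3 = 6, cx_4 = 6.5, cz_4 = 1.5, w_4 = 1.5, d_4 = 2.5, h_4 = 3.5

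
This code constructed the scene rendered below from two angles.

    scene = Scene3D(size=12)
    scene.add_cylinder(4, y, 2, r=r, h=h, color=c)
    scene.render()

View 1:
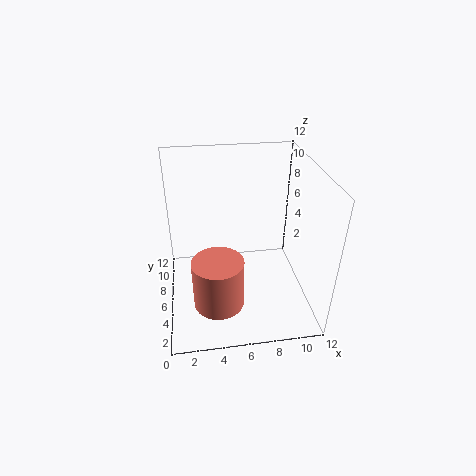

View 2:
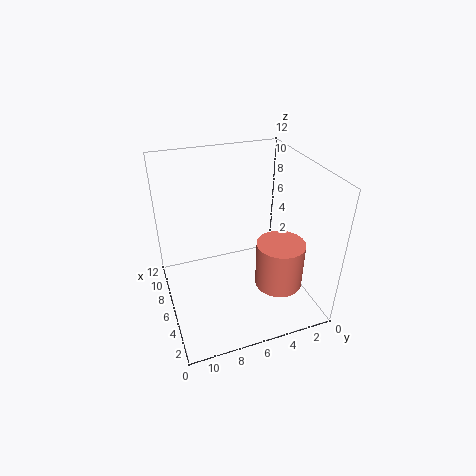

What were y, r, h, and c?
y = 3, r = 2, h = 4, c = 'salmon'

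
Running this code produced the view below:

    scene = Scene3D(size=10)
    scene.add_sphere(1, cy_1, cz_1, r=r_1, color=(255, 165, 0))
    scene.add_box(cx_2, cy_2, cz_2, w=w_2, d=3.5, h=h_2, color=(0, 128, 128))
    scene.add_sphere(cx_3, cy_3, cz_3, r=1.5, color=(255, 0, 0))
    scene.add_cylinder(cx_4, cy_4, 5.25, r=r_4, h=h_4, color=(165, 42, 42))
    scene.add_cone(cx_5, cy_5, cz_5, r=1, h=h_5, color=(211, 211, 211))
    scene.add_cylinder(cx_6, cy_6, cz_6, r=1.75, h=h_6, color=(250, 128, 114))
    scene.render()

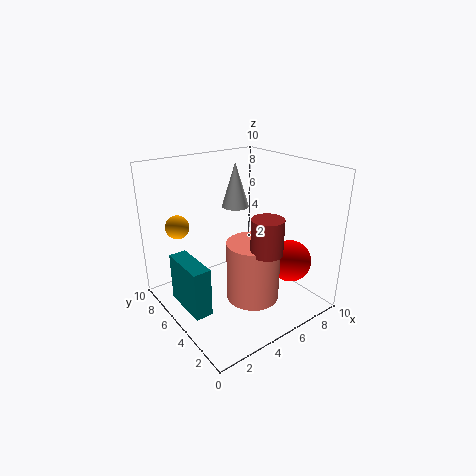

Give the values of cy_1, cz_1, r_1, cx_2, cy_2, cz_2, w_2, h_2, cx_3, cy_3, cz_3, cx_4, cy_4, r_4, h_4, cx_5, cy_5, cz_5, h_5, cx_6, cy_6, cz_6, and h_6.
cy_1 = 6; cz_1 = 6.5; r_1 = 0.75; cx_2 = 1; cy_2 = 4.25; cz_2 = 0.25; w_2 = 1.25; h_2 = 3.5; cx_3 = 8.25; cy_3 = 3; cz_3 = 3; cx_4 = 4.75; cy_4 = 1.75; r_4 = 1; h_4 = 2.25; cx_5 = 6.25; cy_5 = 7; cz_5 = 6.5; h_5 = 3.25; cx_6 = 4.75; cy_6 = 3; cz_6 = 1.5; h_6 = 4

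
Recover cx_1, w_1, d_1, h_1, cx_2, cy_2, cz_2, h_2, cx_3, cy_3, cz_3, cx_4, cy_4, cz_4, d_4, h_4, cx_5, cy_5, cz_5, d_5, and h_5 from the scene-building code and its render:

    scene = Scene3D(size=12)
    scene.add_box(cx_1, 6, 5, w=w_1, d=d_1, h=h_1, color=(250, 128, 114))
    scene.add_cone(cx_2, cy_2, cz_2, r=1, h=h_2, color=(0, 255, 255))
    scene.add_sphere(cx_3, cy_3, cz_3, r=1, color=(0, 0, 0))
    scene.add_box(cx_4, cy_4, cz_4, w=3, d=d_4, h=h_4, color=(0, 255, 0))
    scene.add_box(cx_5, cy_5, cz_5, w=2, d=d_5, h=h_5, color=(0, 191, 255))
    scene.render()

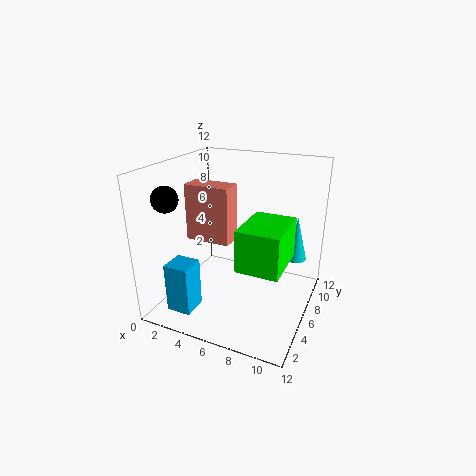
cx_1 = 1, w_1 = 4, d_1 = 2, h_1 = 5, cx_2 = 10, cy_2 = 10, cz_2 = 3, h_2 = 4, cx_3 = 2, cy_3 = 2, cz_3 = 10, cx_4 = 8, cy_4 = 1, cz_4 = 6, d_4 = 4, h_4 = 3, cx_5 = 2, cy_5 = 1, cz_5 = 1, d_5 = 2, h_5 = 4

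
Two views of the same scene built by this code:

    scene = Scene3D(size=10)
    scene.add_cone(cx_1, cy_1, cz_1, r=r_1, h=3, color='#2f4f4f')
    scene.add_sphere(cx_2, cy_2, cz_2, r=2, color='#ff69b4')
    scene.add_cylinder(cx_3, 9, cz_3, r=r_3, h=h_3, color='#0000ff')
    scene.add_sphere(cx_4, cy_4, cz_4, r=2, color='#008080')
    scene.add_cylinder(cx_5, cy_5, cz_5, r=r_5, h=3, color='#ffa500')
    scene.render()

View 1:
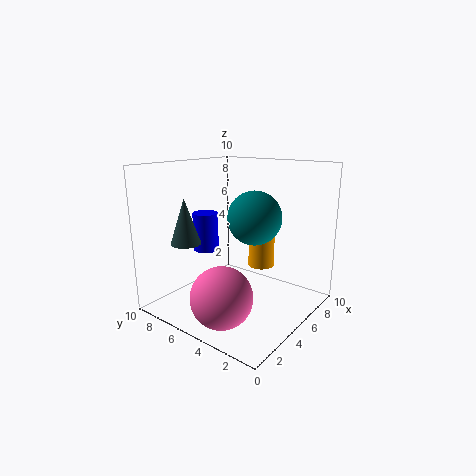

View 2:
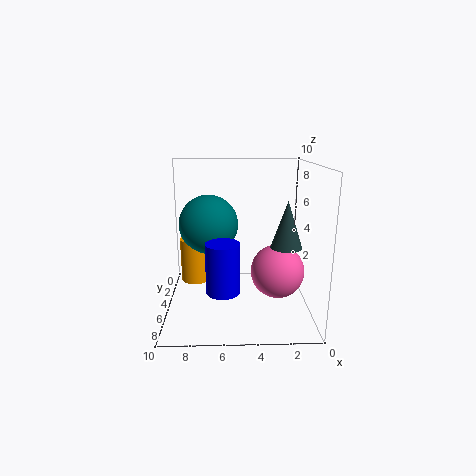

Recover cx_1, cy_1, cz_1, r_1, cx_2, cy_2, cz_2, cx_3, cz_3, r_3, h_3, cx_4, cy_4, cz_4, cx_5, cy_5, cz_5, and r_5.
cx_1 = 2; cy_1 = 7; cz_1 = 5; r_1 = 1; cx_2 = 2; cy_2 = 4; cz_2 = 2; cx_3 = 6; cz_3 = 3; r_3 = 1; h_3 = 3; cx_4 = 7; cy_4 = 5; cz_4 = 6; cx_5 = 8; cy_5 = 5; cz_5 = 2; r_5 = 1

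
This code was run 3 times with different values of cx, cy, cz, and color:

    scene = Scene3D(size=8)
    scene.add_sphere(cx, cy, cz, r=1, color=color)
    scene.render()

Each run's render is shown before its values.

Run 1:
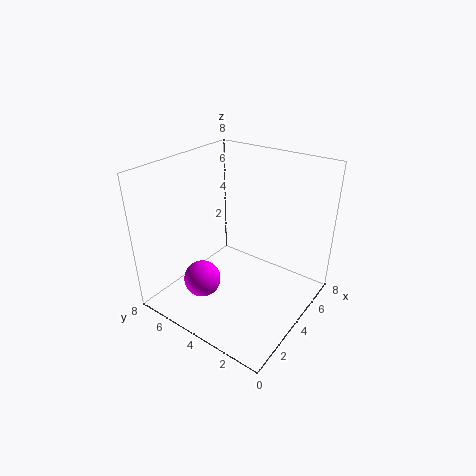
cx = 2; cy = 5; cz = 2; color = 'magenta'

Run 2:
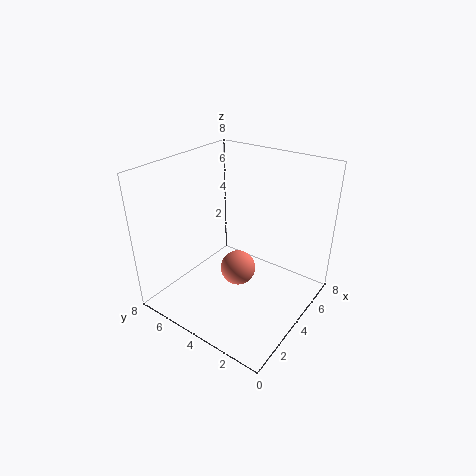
cx = 4; cy = 4; cz = 2; color = 'salmon'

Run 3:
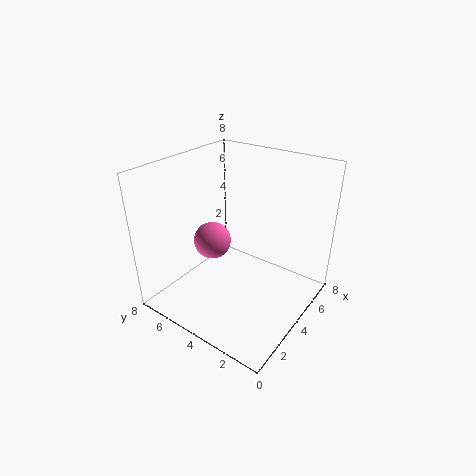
cx = 3; cy = 5; cz = 4; color = 'hotpink'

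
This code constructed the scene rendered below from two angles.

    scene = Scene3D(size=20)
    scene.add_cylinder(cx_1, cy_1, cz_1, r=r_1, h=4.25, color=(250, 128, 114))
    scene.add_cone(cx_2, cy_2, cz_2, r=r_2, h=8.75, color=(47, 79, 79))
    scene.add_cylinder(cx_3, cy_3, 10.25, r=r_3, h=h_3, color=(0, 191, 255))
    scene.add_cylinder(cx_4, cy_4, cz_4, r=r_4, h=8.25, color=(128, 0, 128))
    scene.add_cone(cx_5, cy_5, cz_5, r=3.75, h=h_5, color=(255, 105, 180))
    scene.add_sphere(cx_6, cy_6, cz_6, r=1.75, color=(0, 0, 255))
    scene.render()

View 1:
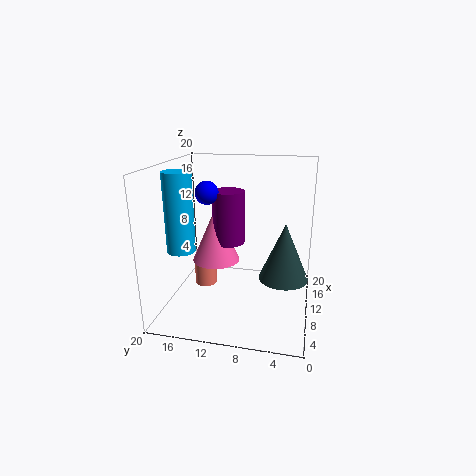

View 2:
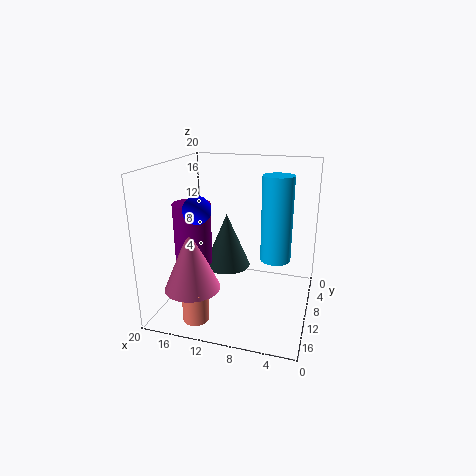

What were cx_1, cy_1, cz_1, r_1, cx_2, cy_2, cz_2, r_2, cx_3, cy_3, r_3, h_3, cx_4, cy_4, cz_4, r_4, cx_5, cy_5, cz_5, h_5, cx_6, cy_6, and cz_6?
cx_1 = 14, cy_1 = 16.25, cz_1 = 0.25, r_1 = 1.75, cx_2 = 13.75, cy_2 = 3.75, cz_2 = 2.5, r_2 = 3.75, cx_3 = 3.75, cy_3 = 15.75, r_3 = 1.75, h_3 = 9.75, cx_4 = 15.5, cy_4 = 12.75, cz_4 = 7, r_4 = 2.5, cx_5 = 15, cy_5 = 14.75, cz_5 = 4, h_5 = 8.5, cx_6 = 13.5, cy_6 = 15.5, cz_6 = 15.25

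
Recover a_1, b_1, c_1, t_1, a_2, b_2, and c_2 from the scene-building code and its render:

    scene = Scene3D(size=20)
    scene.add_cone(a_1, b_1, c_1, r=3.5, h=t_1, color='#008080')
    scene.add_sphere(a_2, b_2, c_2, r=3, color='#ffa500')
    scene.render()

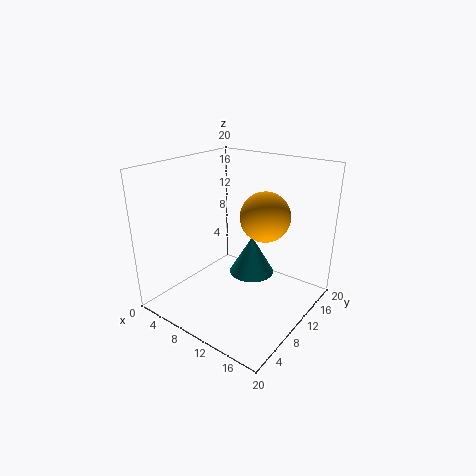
a_1 = 9, b_1 = 15, c_1 = 2, t_1 = 6, a_2 = 15.5, b_2 = 8, c_2 = 15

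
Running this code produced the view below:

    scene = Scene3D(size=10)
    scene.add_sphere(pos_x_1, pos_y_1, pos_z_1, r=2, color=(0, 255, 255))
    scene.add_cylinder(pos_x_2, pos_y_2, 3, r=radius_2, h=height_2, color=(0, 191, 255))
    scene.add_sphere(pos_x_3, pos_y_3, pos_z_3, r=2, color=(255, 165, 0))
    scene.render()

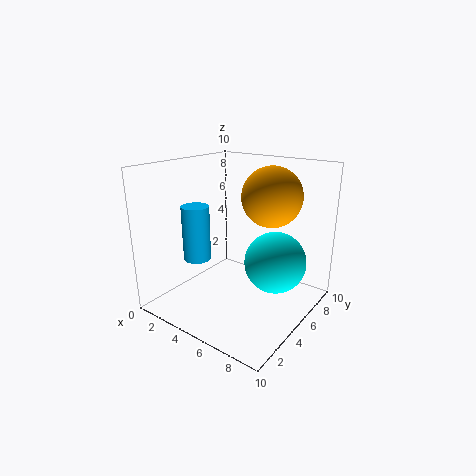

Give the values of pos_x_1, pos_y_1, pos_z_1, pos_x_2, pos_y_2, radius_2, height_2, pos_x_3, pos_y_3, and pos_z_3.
pos_x_1 = 8
pos_y_1 = 5
pos_z_1 = 4
pos_x_2 = 2
pos_y_2 = 4
radius_2 = 1
height_2 = 4
pos_x_3 = 7
pos_y_3 = 6
pos_z_3 = 8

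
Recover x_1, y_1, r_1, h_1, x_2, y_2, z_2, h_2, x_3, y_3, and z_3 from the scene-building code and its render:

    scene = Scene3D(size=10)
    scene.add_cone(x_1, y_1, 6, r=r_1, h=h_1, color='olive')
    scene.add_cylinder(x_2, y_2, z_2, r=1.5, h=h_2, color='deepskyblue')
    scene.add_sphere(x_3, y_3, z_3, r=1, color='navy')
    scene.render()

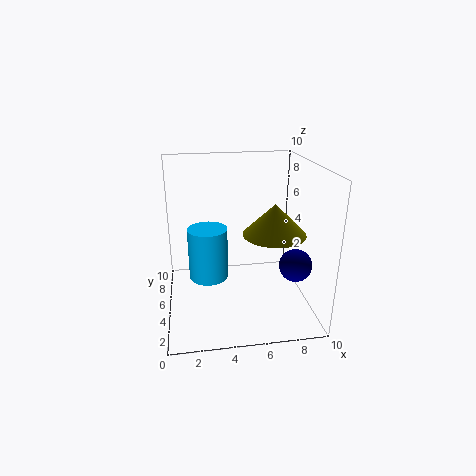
x_1 = 7
y_1 = 3
r_1 = 2
h_1 = 2
x_2 = 3
y_2 = 7
z_2 = 1
h_2 = 4
x_3 = 8
y_3 = 1.5
z_3 = 4.5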